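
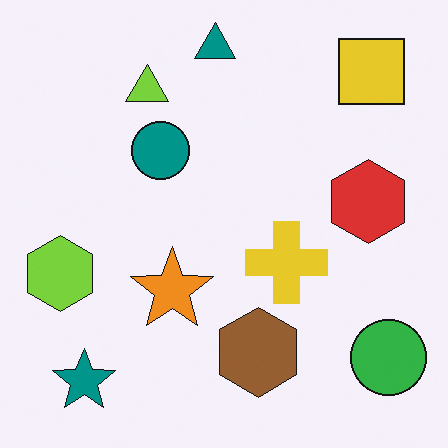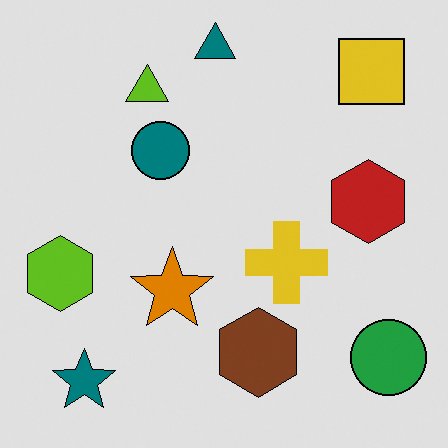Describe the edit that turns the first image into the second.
The second image is the first moderately posterized.

Each flat color has snapped to a coarser quantized level — most visibly, the near-white background has dropped to a flat grey.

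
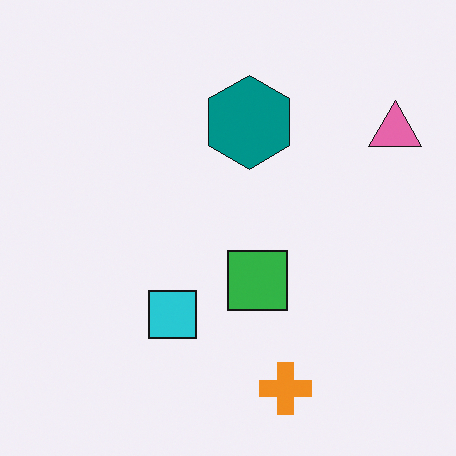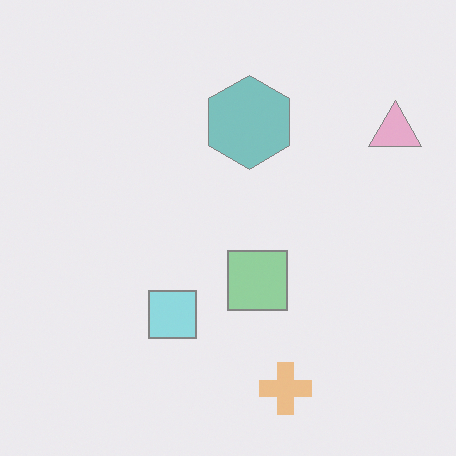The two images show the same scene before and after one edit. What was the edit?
The second image is the first washed out (contrast reduced).

Tones are pushed toward mid-grey across the whole image — a global contrast change.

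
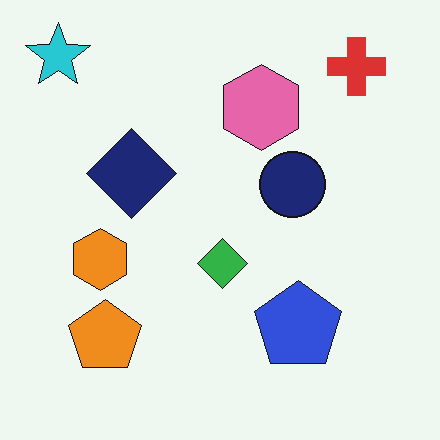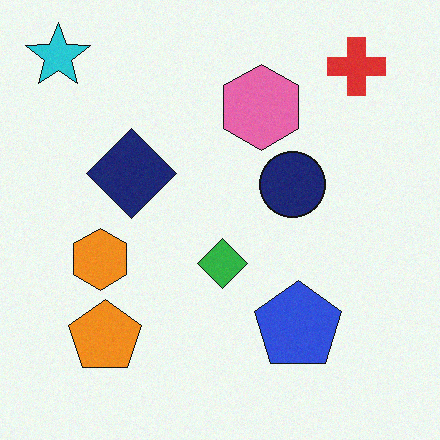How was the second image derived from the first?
The second image is the first degraded with light additive noise.

Random speckle covers the whole image, including the flat background.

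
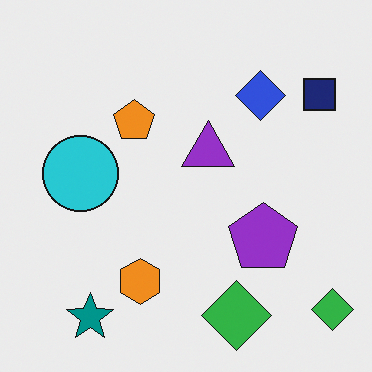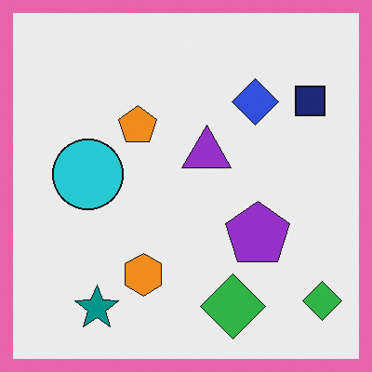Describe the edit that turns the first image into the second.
It was framed with a pink border.

A solid pink frame runs around the edge of the second image, with the content slightly shrunk inside it.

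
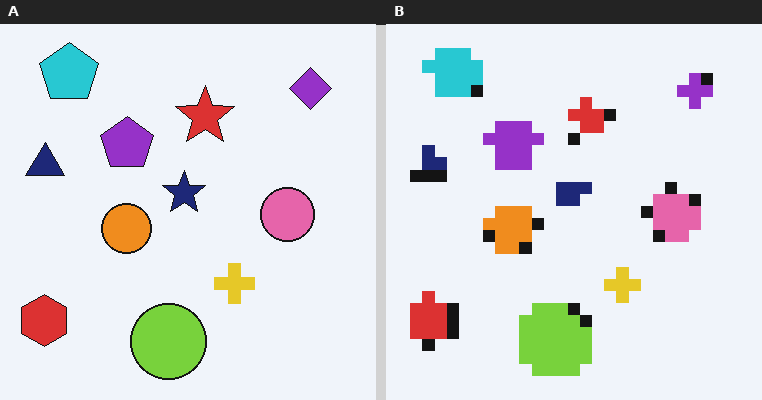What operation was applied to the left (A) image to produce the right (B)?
It was coarsely pixelated.

Shapes are reduced to large square blocks; fine edges and outlines are lost — a downscale-then-upscale (mosaic) effect.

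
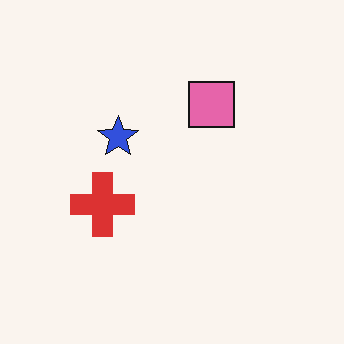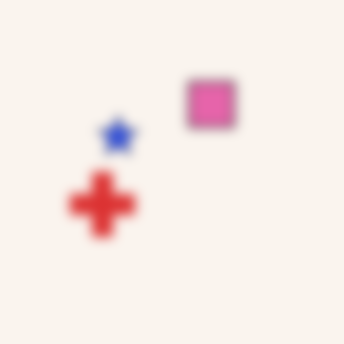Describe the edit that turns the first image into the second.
Heavily blurred.

Shape edges and outlines are uniformly softened across the whole image.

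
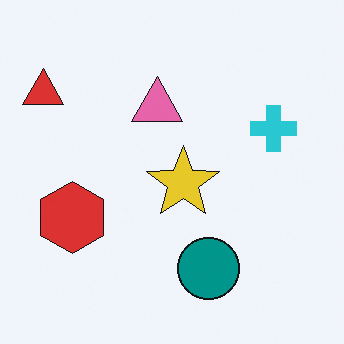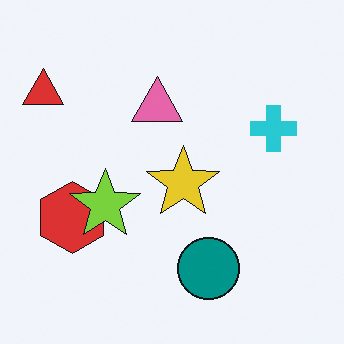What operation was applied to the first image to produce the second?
The image was overlaid with an additional lime star.

A lime star appears in the second image that is absent from the first.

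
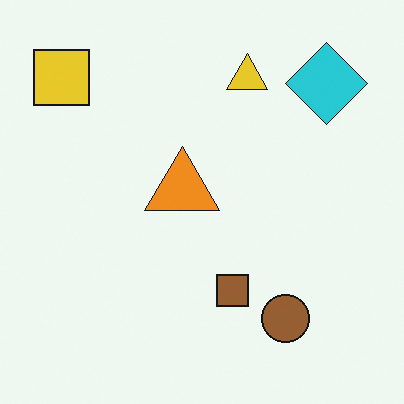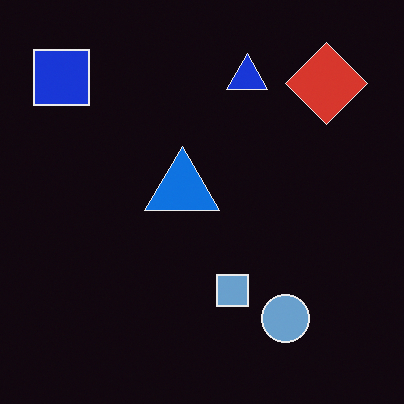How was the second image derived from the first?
The image was color-inverted (negative).

The light background has become dark and every shape's color is its complement — a photographic negative.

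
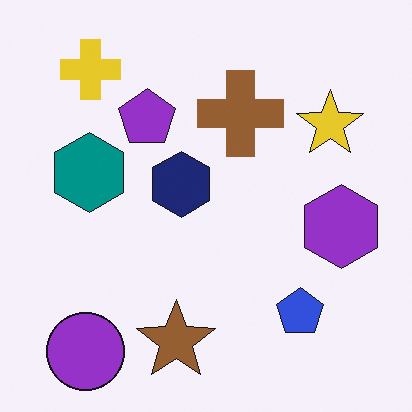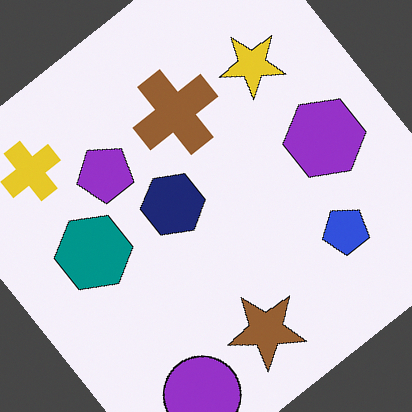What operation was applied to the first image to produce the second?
This is the original image rotated counter-clockwise by a large amount — several tens of degrees.

Every shape is tilted by the same angle and the image corners show triangular fill wedges — a whole-image rotation by a non-right angle.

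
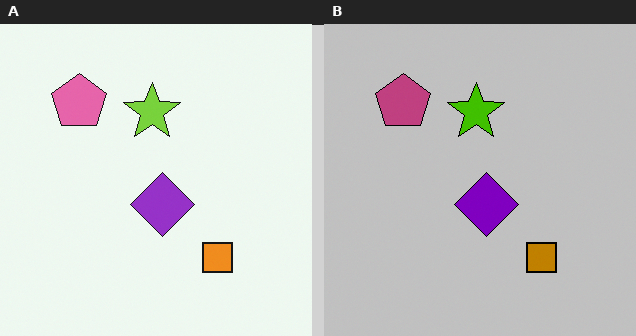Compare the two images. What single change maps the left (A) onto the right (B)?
This is the original image heavily posterized to just a handful of flat colors.

Each flat color has snapped to a coarser quantized level — most visibly, the near-white background has dropped to a flat grey.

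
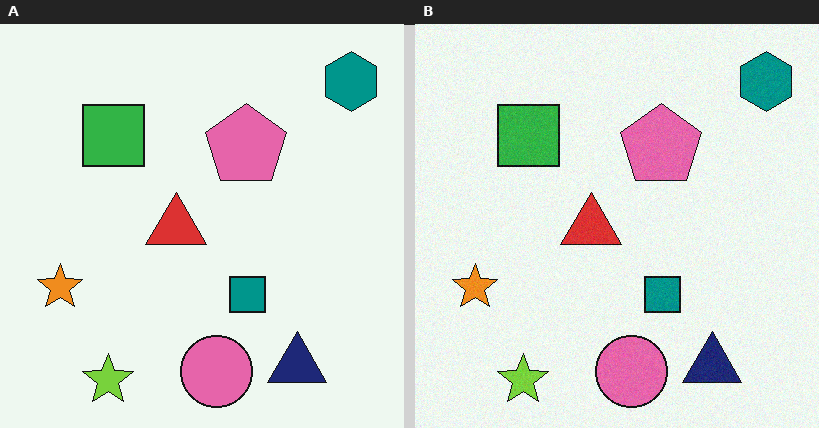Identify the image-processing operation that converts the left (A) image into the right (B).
It was degraded with light additive noise.

Random speckle covers the whole image, including the flat background.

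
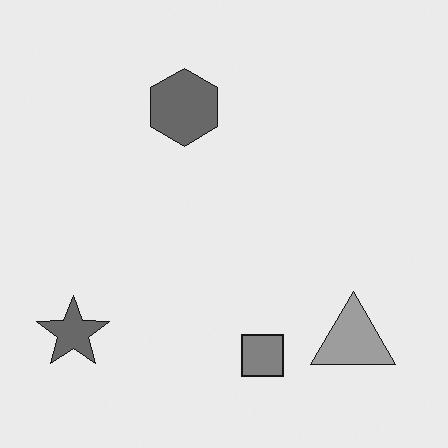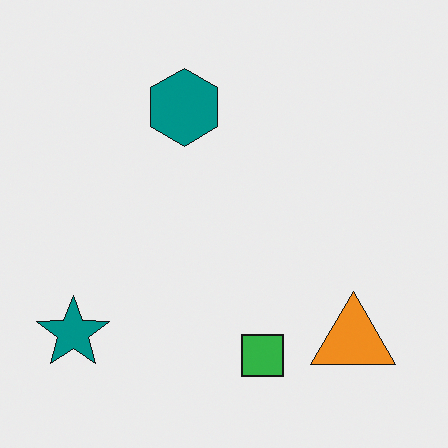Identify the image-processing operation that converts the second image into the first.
The transformation is: converted to grayscale.

All color is removed — every shape is now a shade of grey.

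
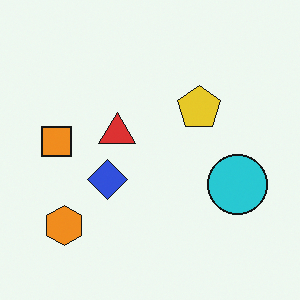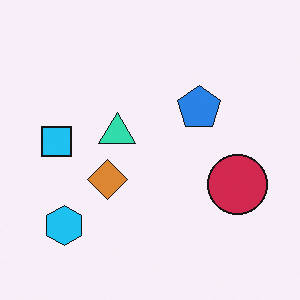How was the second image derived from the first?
It was hue-shifted through roughly half the color wheel.

Every shape's color has rotated by the same amount around the hue wheel — a uniform hue shift.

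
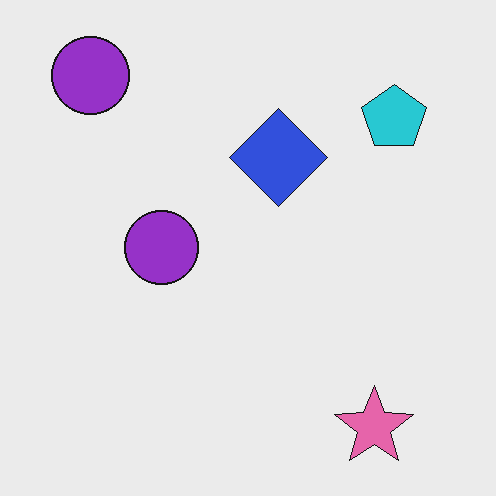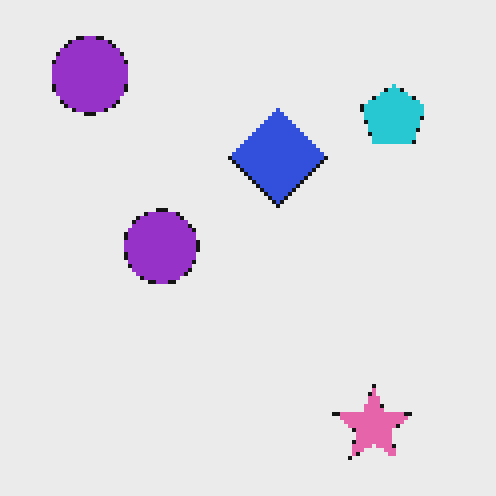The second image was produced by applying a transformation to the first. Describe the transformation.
This is the original image lightly pixelated (a mild mosaic effect).

Shapes are reduced to large square blocks; fine edges and outlines are lost — a downscale-then-upscale (mosaic) effect.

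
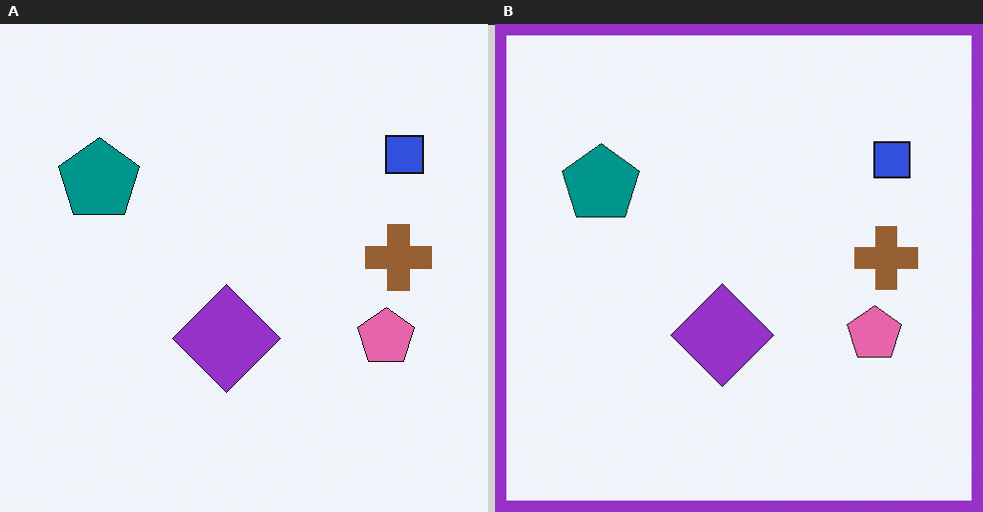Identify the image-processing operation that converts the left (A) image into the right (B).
It was framed with a purple border.

A solid purple frame runs around the edge of the right (B) image, with the content slightly shrunk inside it.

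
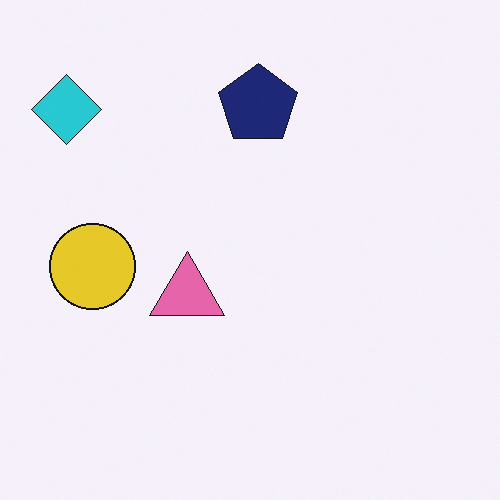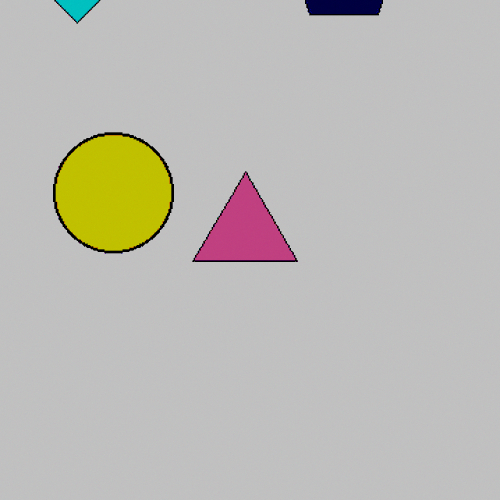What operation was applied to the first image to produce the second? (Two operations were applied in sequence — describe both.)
The transformation is: cropped slightly and scaled back up, then aggressively posterized.

The visible shapes are larger and the field of view is narrower; shapes near the original edges may be partly or wholly outside the frame — a crop-and-rescale. Each flat color has snapped to a coarser quantized level — most visibly, the near-white background has dropped to a flat grey.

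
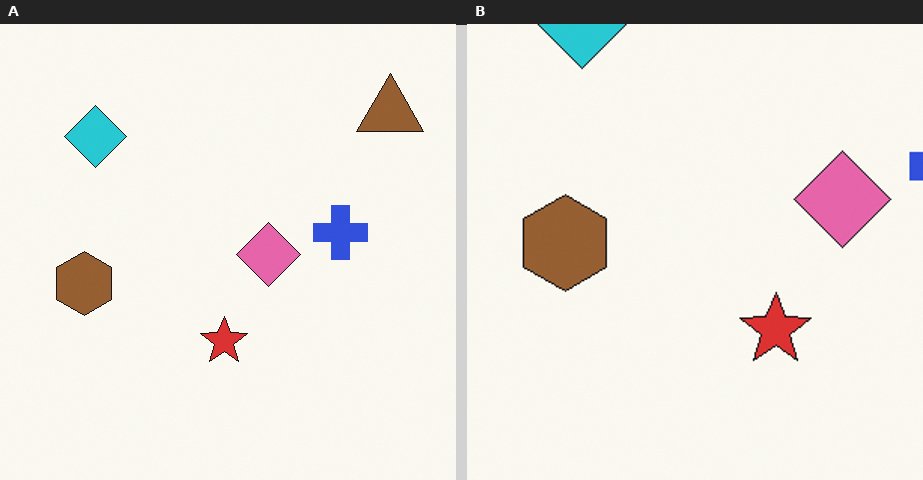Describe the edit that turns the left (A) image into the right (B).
The right (B) image is the left (A) cropped to a modestly smaller region and rescaled.

The visible shapes are larger and the field of view is narrower; shapes near the original edges may be partly or wholly outside the frame — a crop-and-rescale.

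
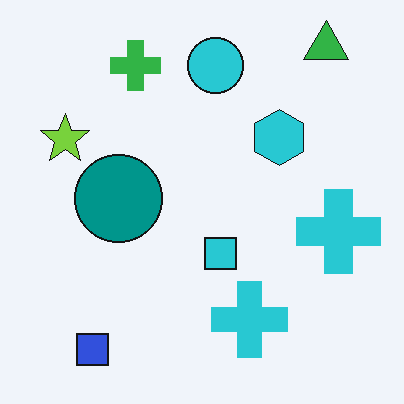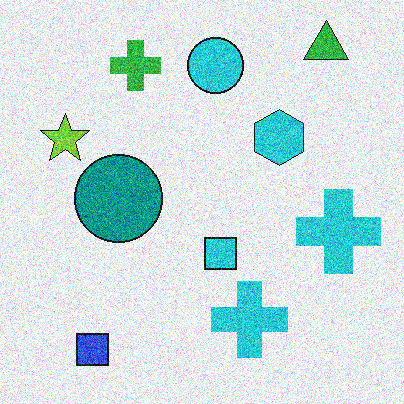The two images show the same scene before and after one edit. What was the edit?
The image was degraded with heavy additive noise.

Random speckle covers the whole image, including the flat background.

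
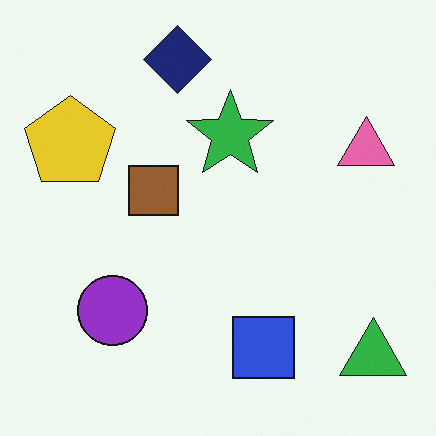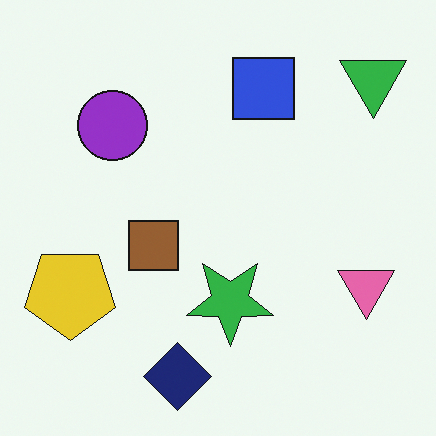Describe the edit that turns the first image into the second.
The image was flipped vertically (top ↔ bottom).

The navy diamond is in the top of the first image and the bottom of the second — shapes on opposite sides of the horizontal midline have swapped in a mirror flip.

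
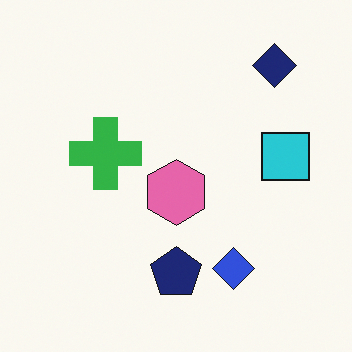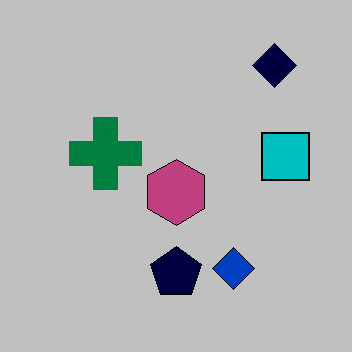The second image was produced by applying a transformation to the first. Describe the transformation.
Aggressively posterized.

Each flat color has snapped to a coarser quantized level — most visibly, the near-white background has dropped to a flat grey.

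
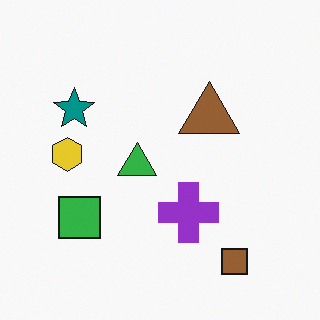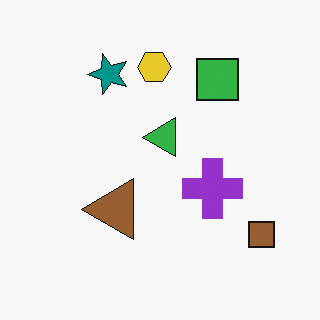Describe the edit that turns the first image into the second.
It was transposed (reflected across the top-left ↔ bottom-right diagonal).

Shapes have swapped their row and column positions — what was in the top-right is now in the bottom-left — a diagonal reflection.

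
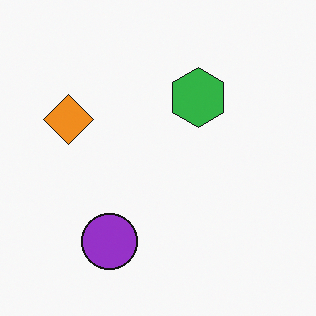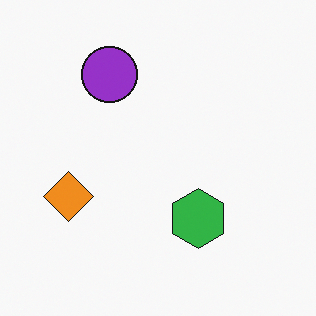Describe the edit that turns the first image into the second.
The second image is the first flipped vertically (top ↔ bottom).

The purple circle is in the bottom of the first image and the top of the second — shapes on opposite sides of the horizontal midline have swapped in a mirror flip.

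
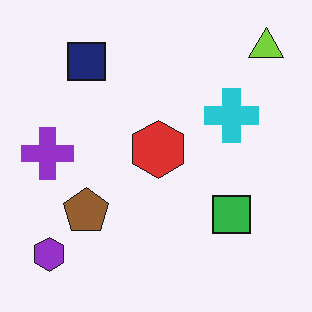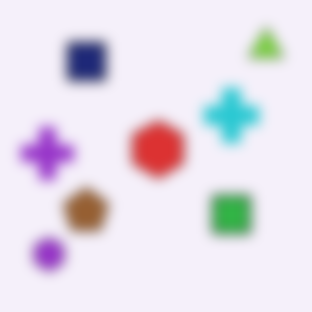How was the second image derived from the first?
Heavily blurred.

Shape edges and outlines are uniformly softened across the whole image.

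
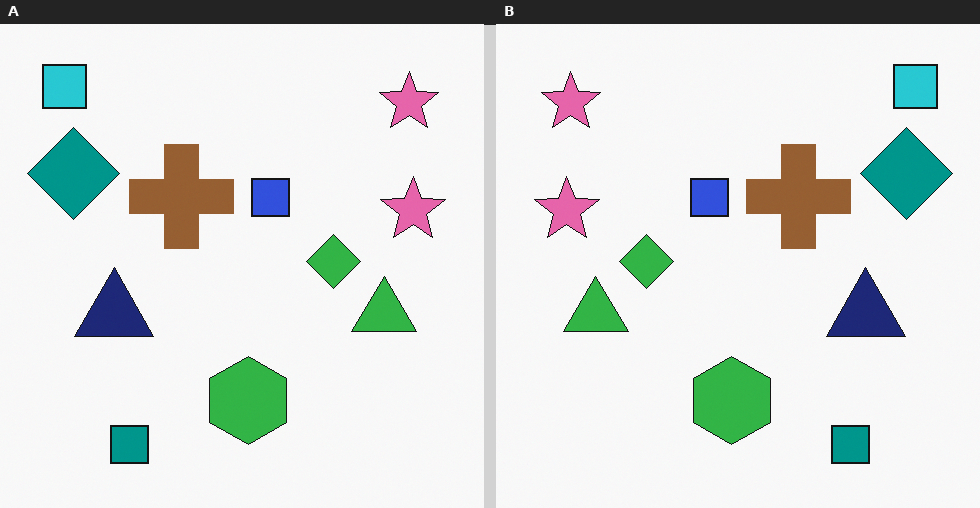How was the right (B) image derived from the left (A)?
It was flipped horizontally (left ↔ right).

The cyan square is in the top-left of the left (A) image and the top-right of the right (B) — shapes on opposite sides of the vertical midline have swapped in a mirror flip.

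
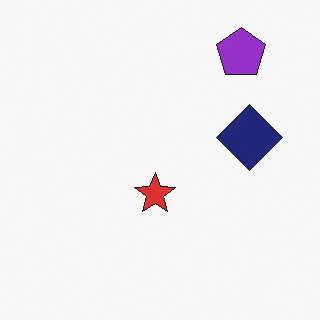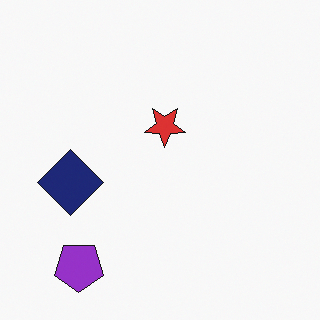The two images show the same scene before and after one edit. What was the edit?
The image was rotated 180°.

The purple pentagon sits in the top-right of the first image and the bottom-left of the second — consistent with a whole-image 180° rotation.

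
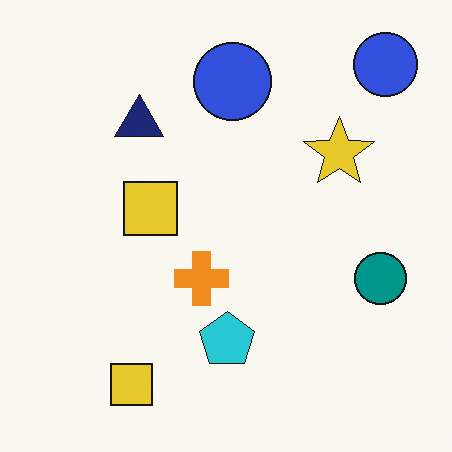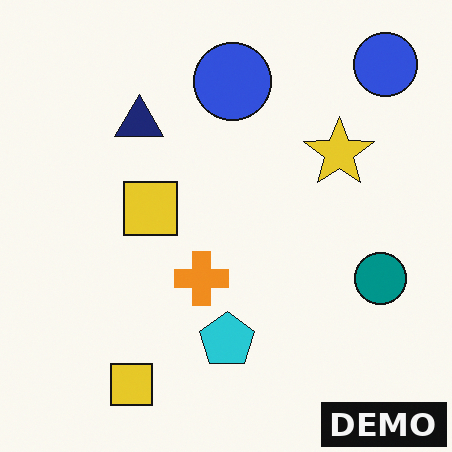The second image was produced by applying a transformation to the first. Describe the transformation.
The second image is the first watermarked with the text "DEMO" in the lower-right corner.

A dark label reading "DEMO" appears in the lower-right corner.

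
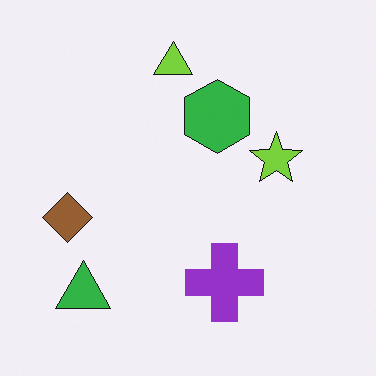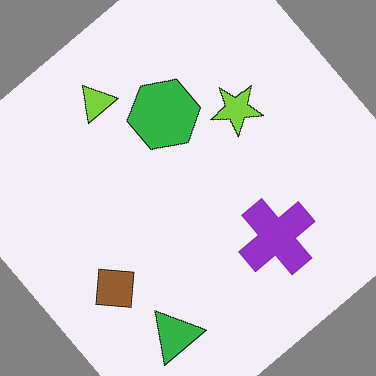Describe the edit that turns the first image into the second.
Rotated counter-clockwise by a large amount — several tens of degrees.

Every shape is tilted by the same angle and the image corners show triangular fill wedges — a whole-image rotation by a non-right angle.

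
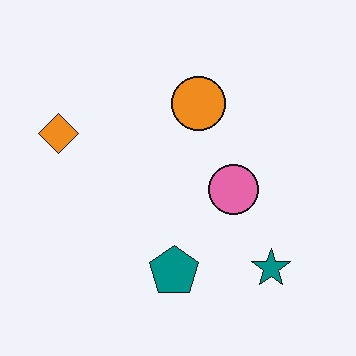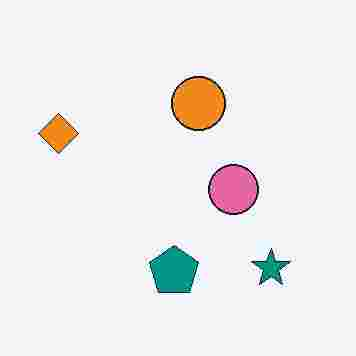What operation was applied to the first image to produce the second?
The second image is the first heavily JPEG-compressed with obvious blocking artifacts.

Blocky 8×8 compression artifacts appear around shape edges and the flat background shows ringing — characteristic JPEG degradation.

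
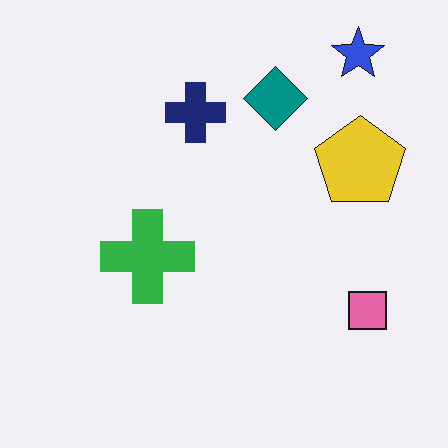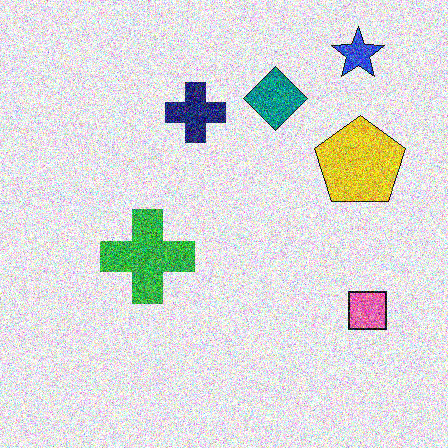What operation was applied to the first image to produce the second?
It was degraded with heavy additive noise.

Random speckle covers the whole image, including the flat background.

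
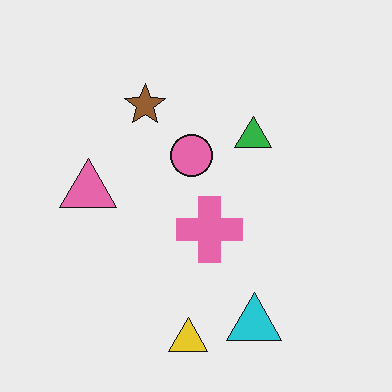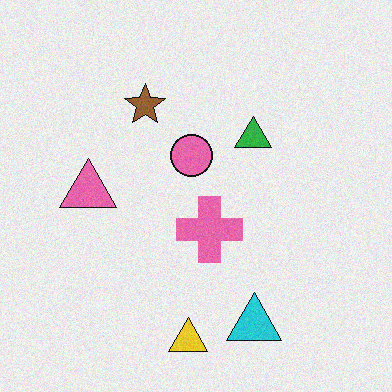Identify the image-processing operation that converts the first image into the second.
This is the original image degraded with subtle gaussian noise.

Random speckle covers the whole image, including the flat background.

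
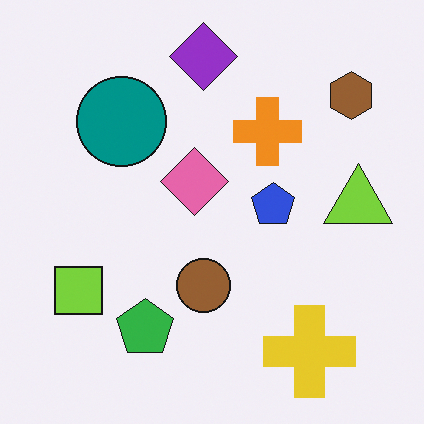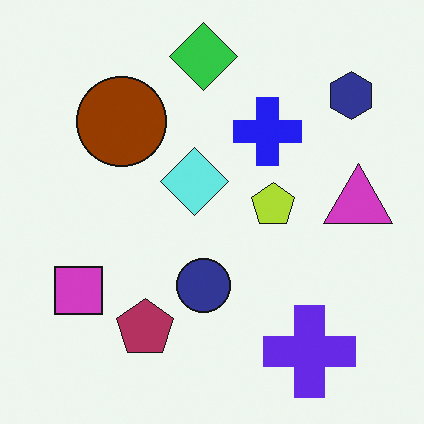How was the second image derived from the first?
The transformation is: hue-shifted by a large amount.

Every shape's color has rotated by the same amount around the hue wheel — a uniform hue shift.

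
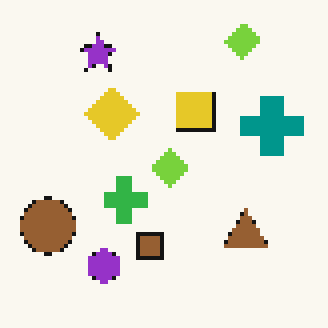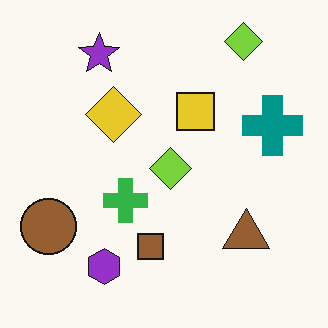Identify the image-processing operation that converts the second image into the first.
The first image is the second mildly pixelated.

Shapes are reduced to large square blocks; fine edges and outlines are lost — a downscale-then-upscale (mosaic) effect.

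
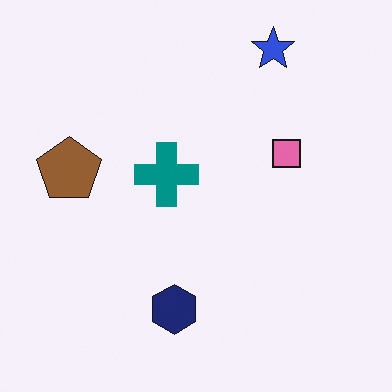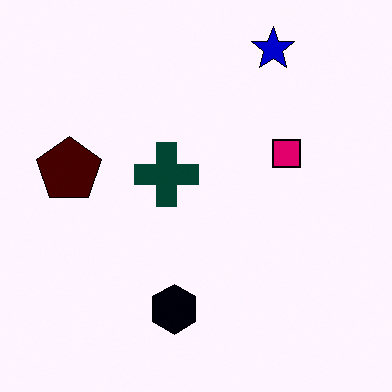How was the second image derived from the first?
The image was given much higher contrast.

Tones are pushed away from mid-grey across the whole image — a global contrast change.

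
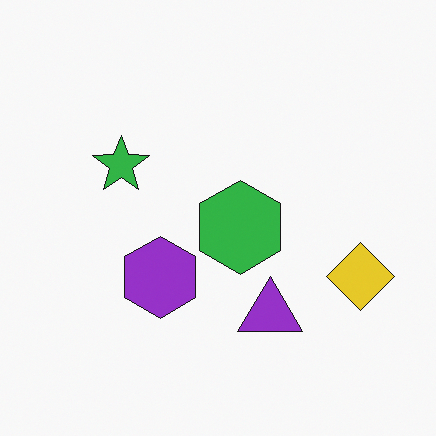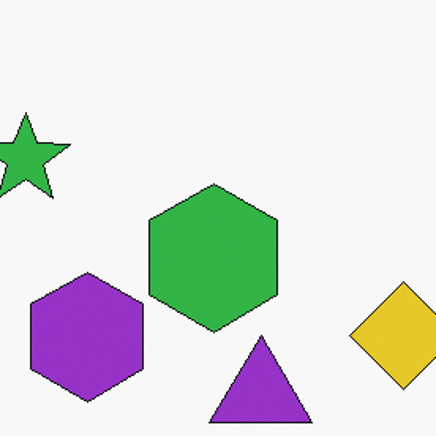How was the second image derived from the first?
The second image is the first cropped to a modestly smaller region and rescaled.

The visible shapes are larger and the field of view is narrower; shapes near the original edges may be partly or wholly outside the frame — a crop-and-rescale.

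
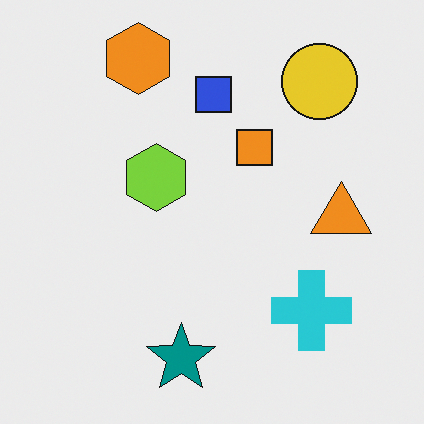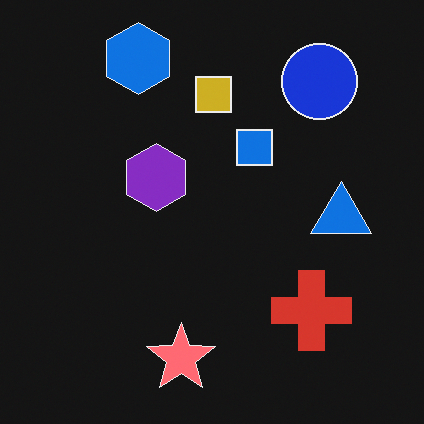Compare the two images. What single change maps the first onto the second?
It was color-inverted (negative).

The light background has become dark and every shape's color is its complement — a photographic negative.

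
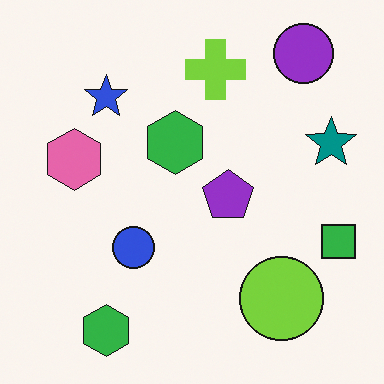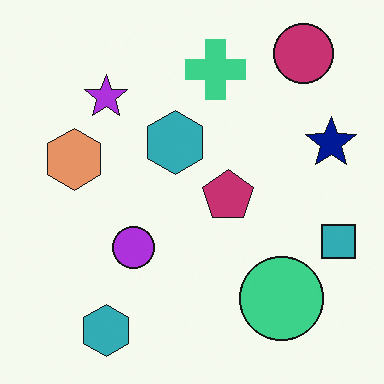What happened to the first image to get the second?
The second image is the first hue-shifted slightly.

Every shape's color has rotated by the same amount around the hue wheel — a uniform hue shift.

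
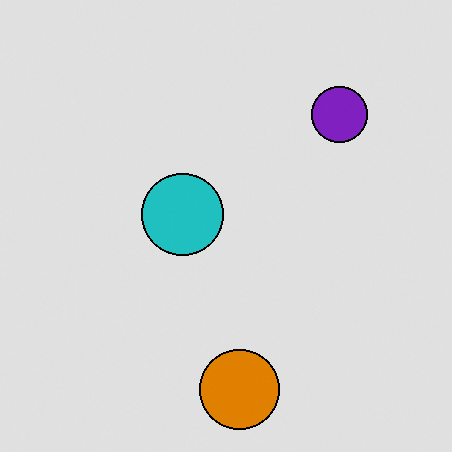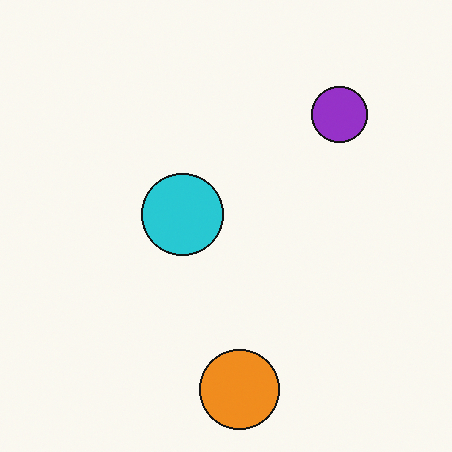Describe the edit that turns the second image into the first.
Moderately posterized.

Each flat color has snapped to a coarser quantized level — most visibly, the near-white background has dropped to a flat grey.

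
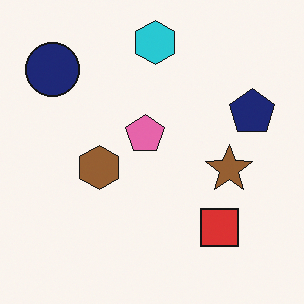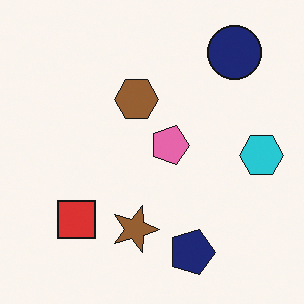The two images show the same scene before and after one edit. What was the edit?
The image was rotated 90° clockwise.

The navy circle sits in the top-left of the first image and the top-right of the second — consistent with a whole-image 90° clockwise rotation.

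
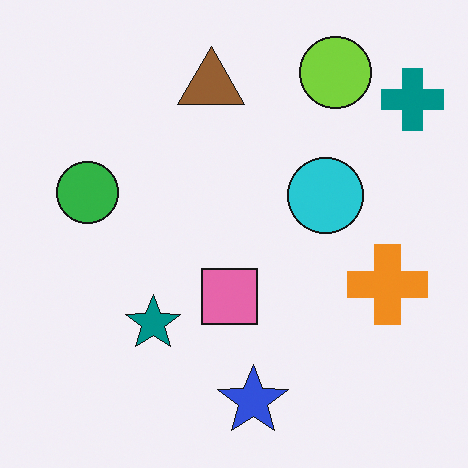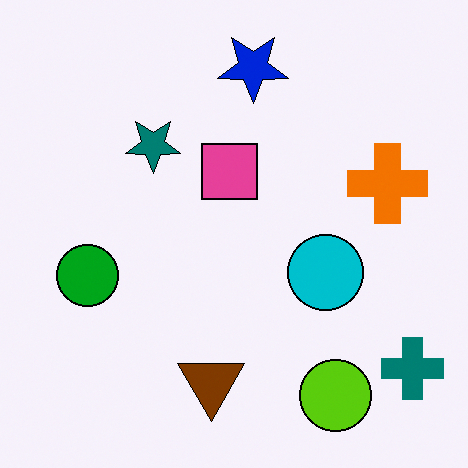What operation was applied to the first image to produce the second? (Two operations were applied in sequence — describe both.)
This is the original image given slightly increased contrast, then flipped vertically (top ↔ bottom).

Tones are pushed away from mid-grey across the whole image — a global contrast change. The blue star is in the bottom of the first image and the top of the second — shapes on opposite sides of the horizontal midline have swapped in a mirror flip.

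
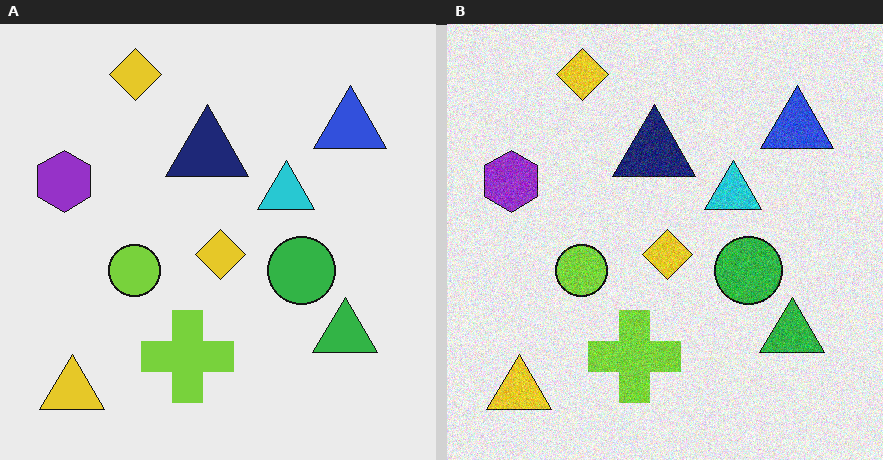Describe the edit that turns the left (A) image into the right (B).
Degraded with moderate additive noise.

Random speckle covers the whole image, including the flat background.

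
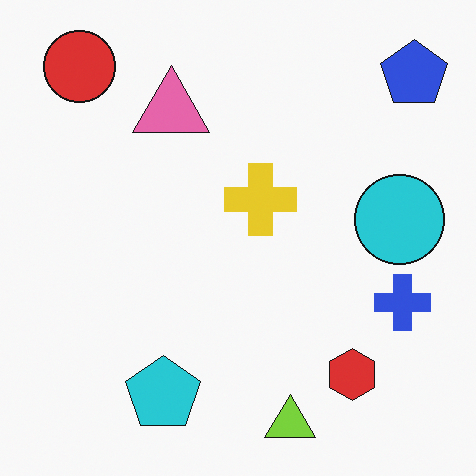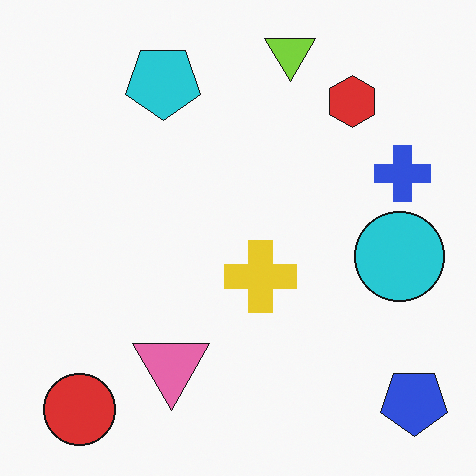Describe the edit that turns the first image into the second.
It was flipped vertically (top ↔ bottom).

The lime triangle is in the bottom of the first image and the top of the second — shapes on opposite sides of the horizontal midline have swapped in a mirror flip.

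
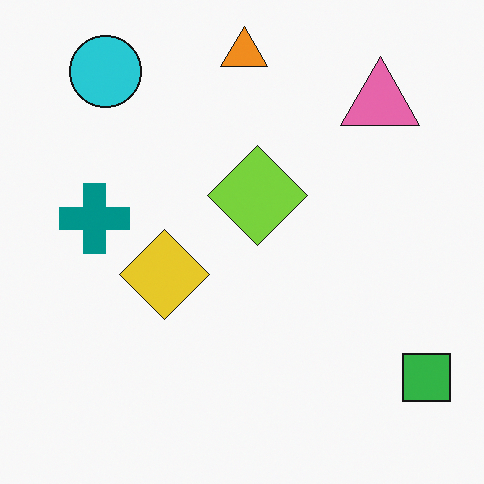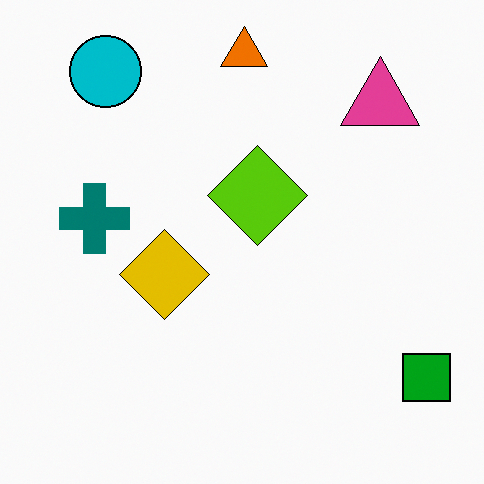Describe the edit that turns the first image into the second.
Given slightly increased contrast.

Tones are pushed away from mid-grey across the whole image — a global contrast change.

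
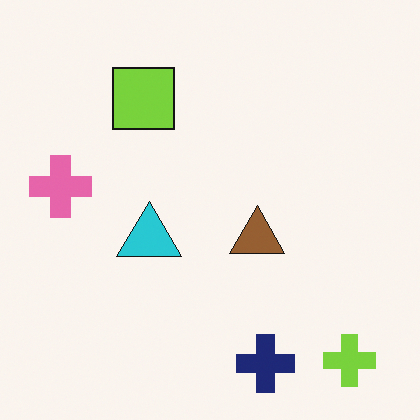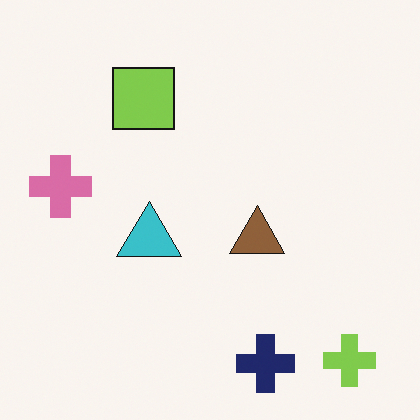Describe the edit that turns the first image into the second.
The transformation is: slightly desaturated.

All colors are more muted and greyish — a global saturation change.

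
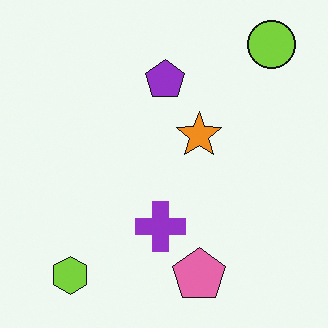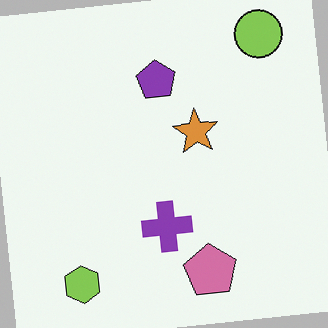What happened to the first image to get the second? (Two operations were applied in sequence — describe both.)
The second image is the first rotated counter-clockwise by a few degrees, then slightly desaturated.

Every shape is tilted by the same angle and the image corners show triangular fill wedges — a whole-image rotation by a non-right angle. All colors are more muted and greyish — a global saturation change.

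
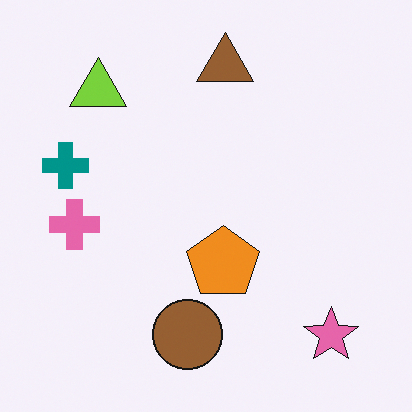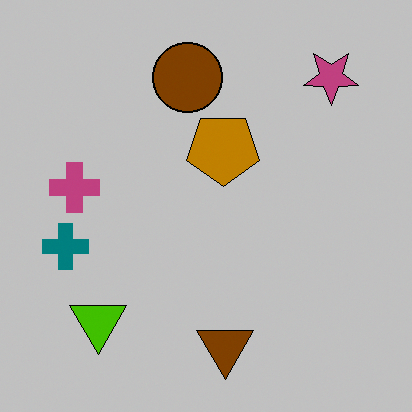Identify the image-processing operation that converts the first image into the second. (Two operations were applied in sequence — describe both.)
Aggressively posterized, then flipped vertically (top ↔ bottom).

Each flat color has snapped to a coarser quantized level — most visibly, the near-white background has dropped to a flat grey. The brown triangle is in the top of the first image and the bottom of the second — shapes on opposite sides of the horizontal midline have swapped in a mirror flip.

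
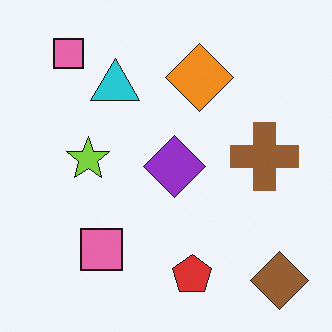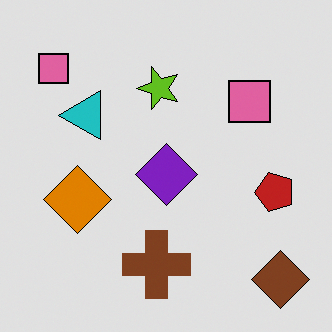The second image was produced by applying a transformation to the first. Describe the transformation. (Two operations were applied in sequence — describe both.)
The transformation is: moderately posterized, then transposed (reflected across the top-left ↔ bottom-right diagonal).

Each flat color has snapped to a coarser quantized level — most visibly, the near-white background has dropped to a flat grey. Shapes have swapped their row and column positions — what was in the top-right is now in the bottom-left — a diagonal reflection.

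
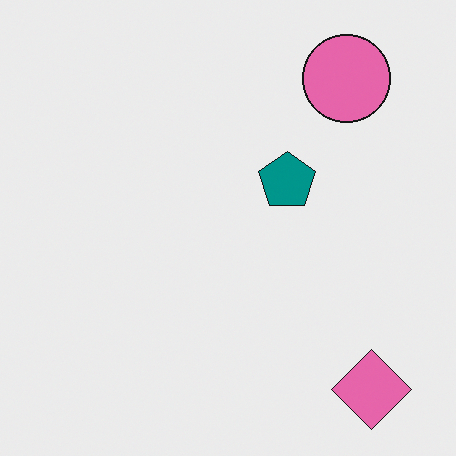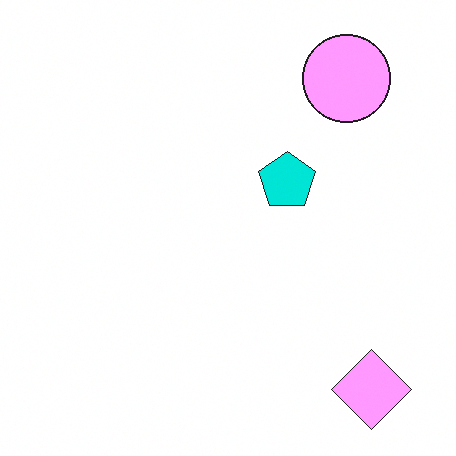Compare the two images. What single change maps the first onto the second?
Substantially brightened.

Every pixel — background and shapes alike — is uniformly brightened.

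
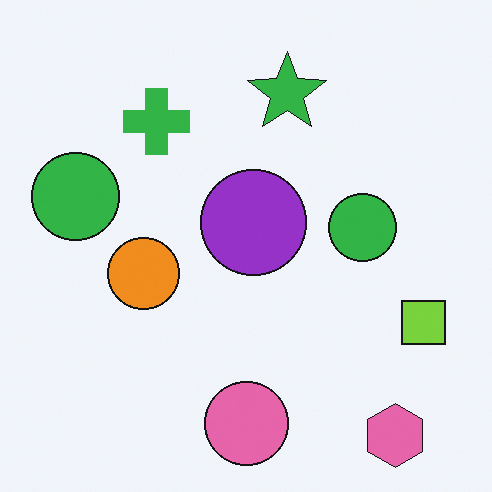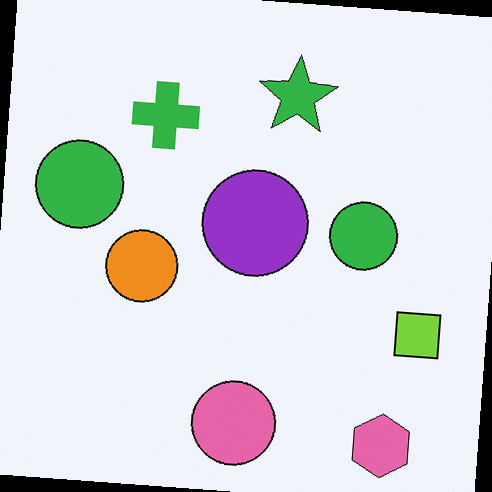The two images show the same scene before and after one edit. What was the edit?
The image was rotated clockwise by a few degrees.

Every shape is tilted by the same angle and the image corners show triangular fill wedges — a whole-image rotation by a non-right angle.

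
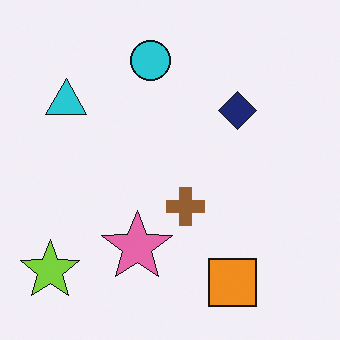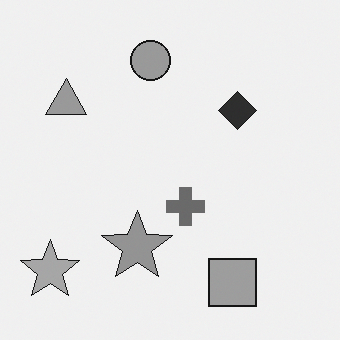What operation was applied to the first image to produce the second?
The transformation is: converted to grayscale.

All color is removed — every shape is now a shade of grey.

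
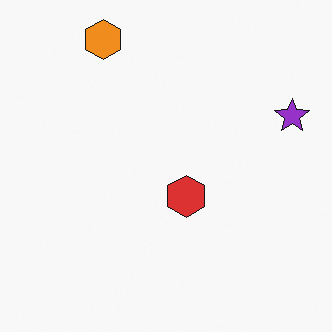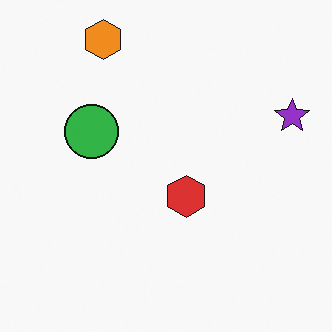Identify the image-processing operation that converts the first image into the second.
It was overlaid with an additional green circle.

A green circle appears in the second image that is absent from the first.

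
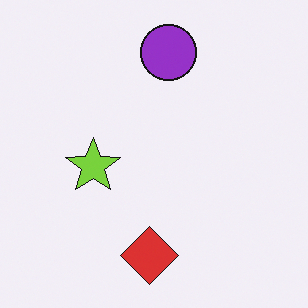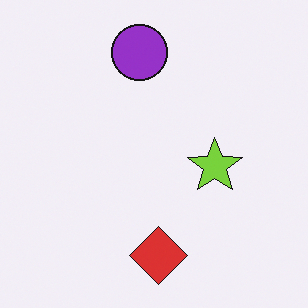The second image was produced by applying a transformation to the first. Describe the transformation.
It was flipped horizontally (left ↔ right).

The lime star is in the left of the first image and the right of the second — shapes on opposite sides of the vertical midline have swapped in a mirror flip.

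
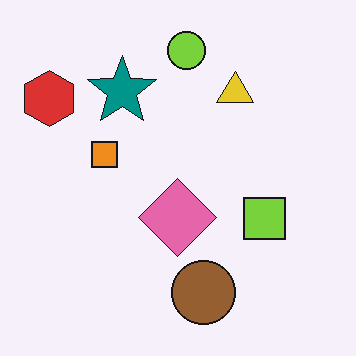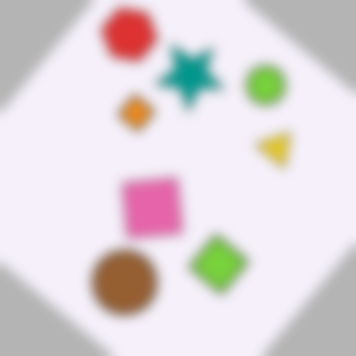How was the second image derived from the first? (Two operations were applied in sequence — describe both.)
The second image is the first rotated clockwise by a large amount — several tens of degrees, then heavily blurred.

Every shape is tilted by the same angle and the image corners show triangular fill wedges — a whole-image rotation by a non-right angle. Shape edges and outlines are uniformly softened across the whole image.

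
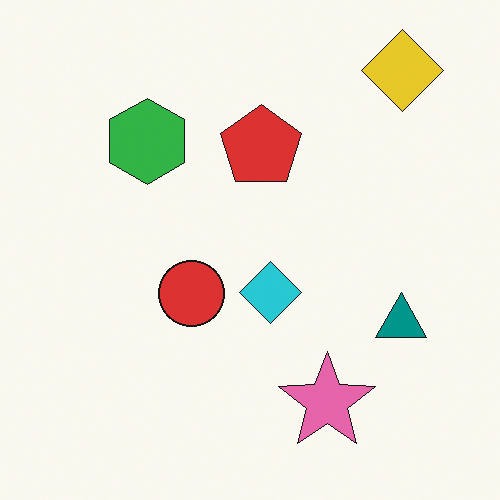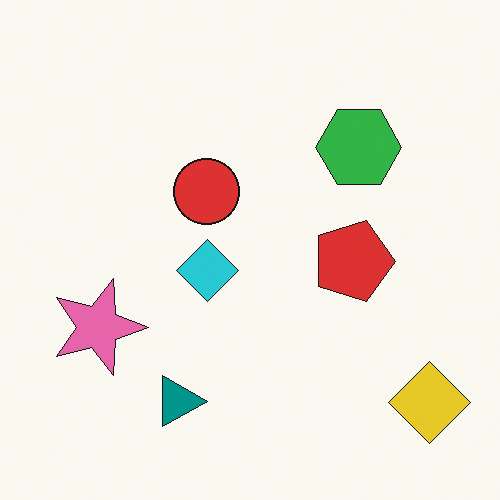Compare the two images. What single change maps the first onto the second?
The transformation is: rotated 90° clockwise.

The yellow diamond sits in the top-right of the first image and the bottom-right of the second — consistent with a whole-image 90° clockwise rotation.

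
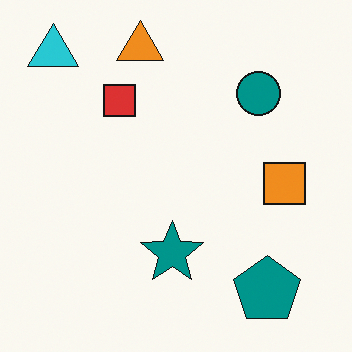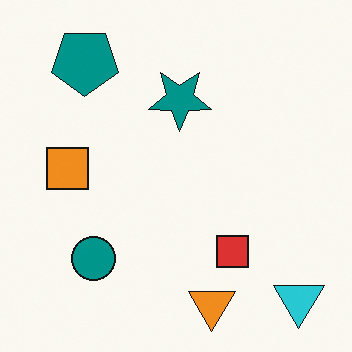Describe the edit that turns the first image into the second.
This is the original image rotated 180°.

The cyan triangle sits in the top-left of the first image and the bottom-right of the second — consistent with a whole-image 180° rotation.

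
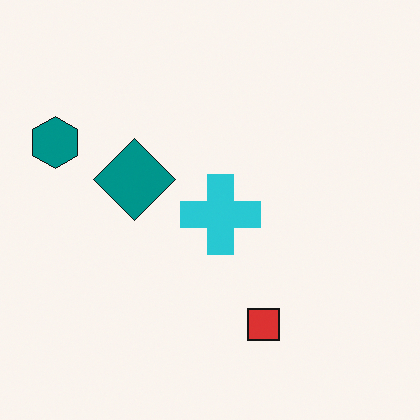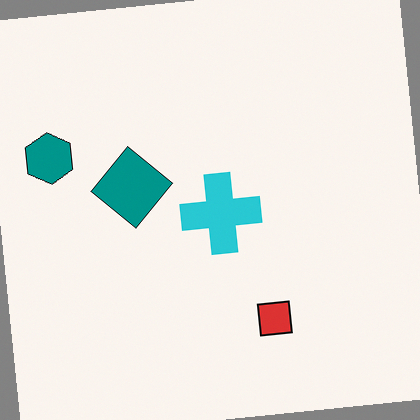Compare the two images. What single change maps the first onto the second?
It was rotated counter-clockwise by a slight angle.

Every shape is tilted by the same angle and the image corners show triangular fill wedges — a whole-image rotation by a non-right angle.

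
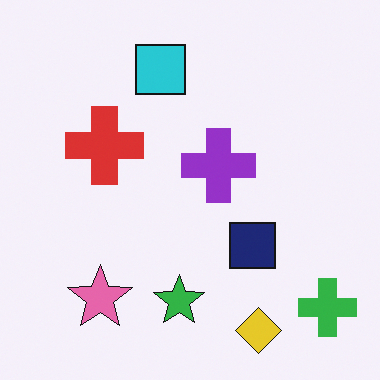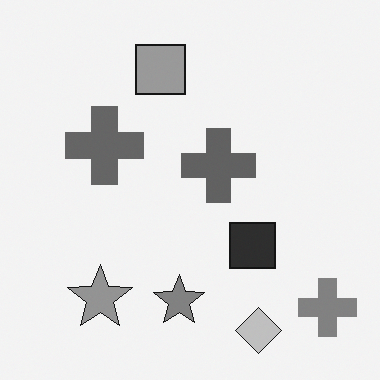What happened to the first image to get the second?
Converted to grayscale.

All color is removed — every shape is now a shade of grey.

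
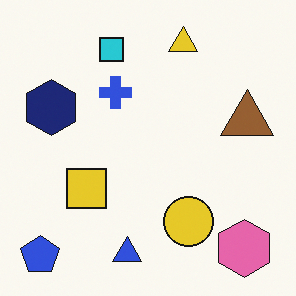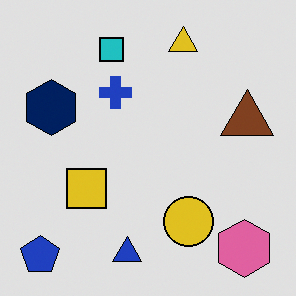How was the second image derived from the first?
The transformation is: posterized to a reduced palette.

Each flat color has snapped to a coarser quantized level — most visibly, the near-white background has dropped to a flat grey.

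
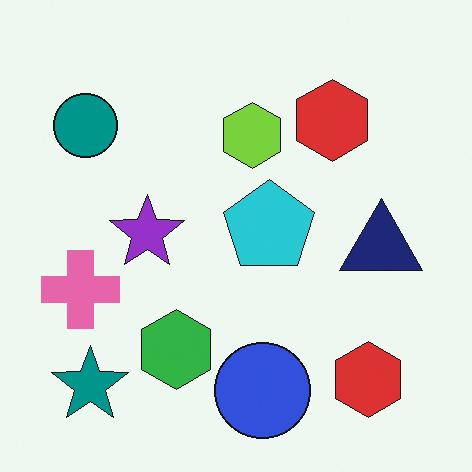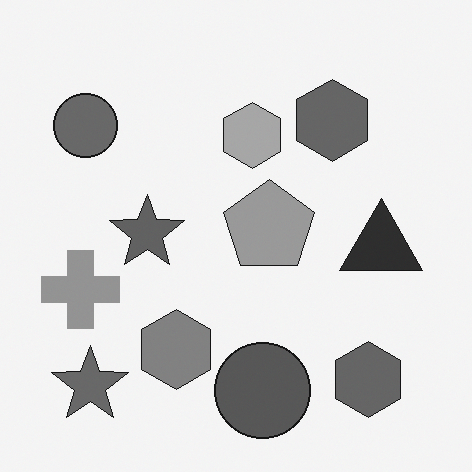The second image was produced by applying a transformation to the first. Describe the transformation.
The second image is the first converted to grayscale.

All color is removed — every shape is now a shade of grey.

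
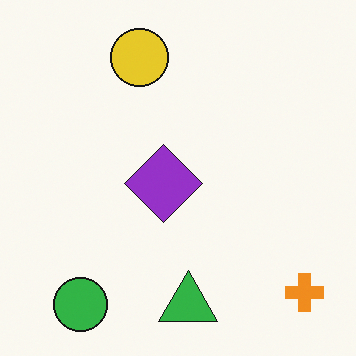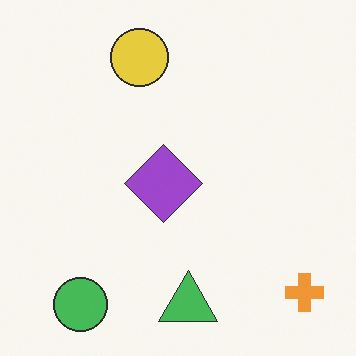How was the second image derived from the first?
It was given slightly reduced contrast.

Tones are pushed toward mid-grey across the whole image — a global contrast change.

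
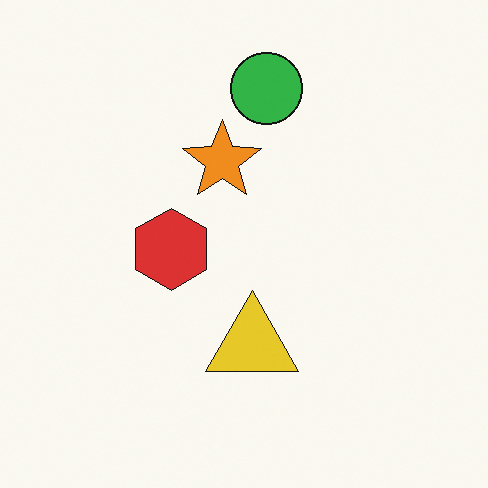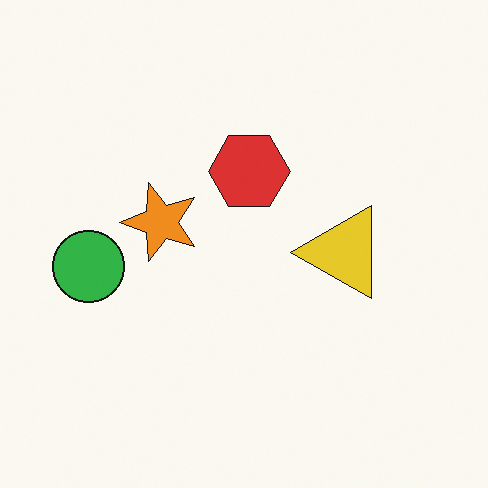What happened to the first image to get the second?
The image was transposed (reflected across the top-left ↔ bottom-right diagonal).

Shapes have swapped their row and column positions — what was in the top-right is now in the bottom-left — a diagonal reflection.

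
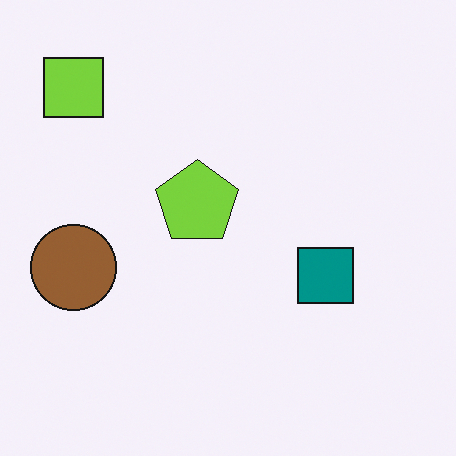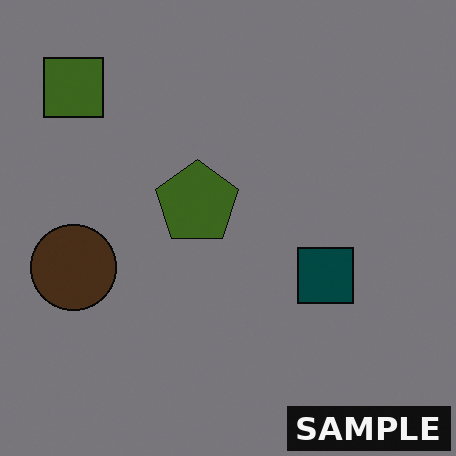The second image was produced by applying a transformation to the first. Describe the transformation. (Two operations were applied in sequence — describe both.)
This is the original image noticeably darkened, then watermarked with the text "SAMPLE" in the lower-right corner.

Every pixel — background and shapes alike — is uniformly darkened. A dark label reading "SAMPLE" appears in the lower-right corner.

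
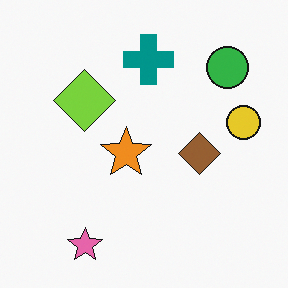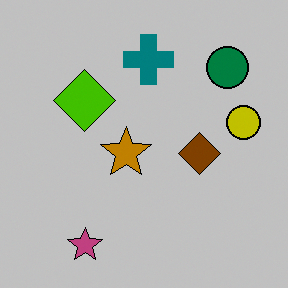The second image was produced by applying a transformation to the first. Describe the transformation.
The second image is the first heavily posterized to just a handful of flat colors.

Each flat color has snapped to a coarser quantized level — most visibly, the near-white background has dropped to a flat grey.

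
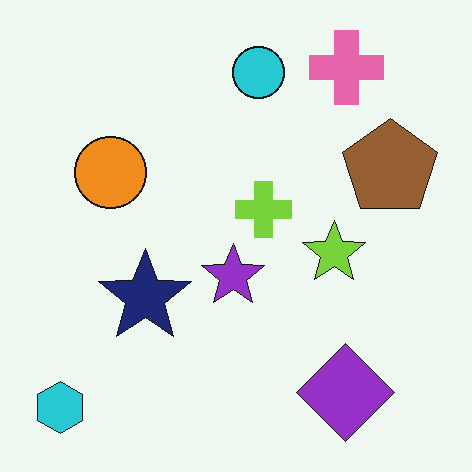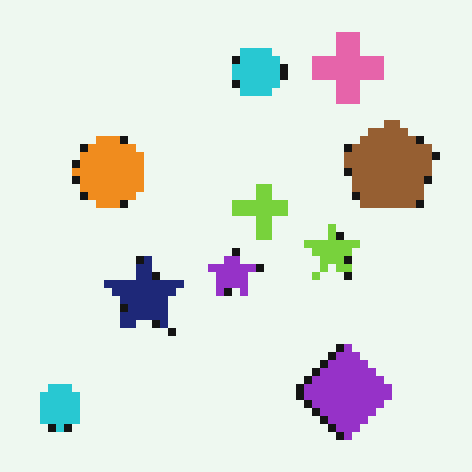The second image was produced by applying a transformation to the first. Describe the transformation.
The second image is the first pixelated into visible square blocks.

Shapes are reduced to large square blocks; fine edges and outlines are lost — a downscale-then-upscale (mosaic) effect.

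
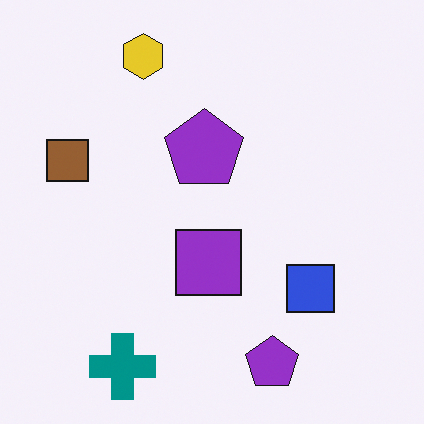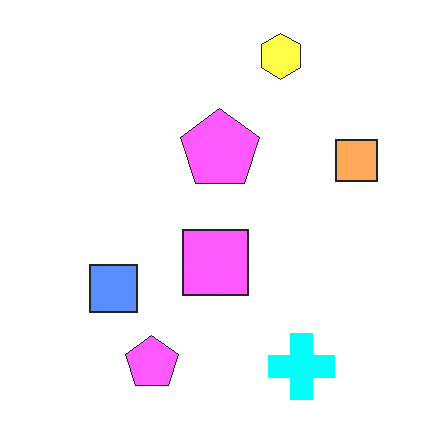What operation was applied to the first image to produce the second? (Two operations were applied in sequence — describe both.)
The image was noticeably brightened, then flipped horizontally (left ↔ right).

Every pixel — background and shapes alike — is uniformly brightened. The brown square is in the left of the first image and the right of the second — shapes on opposite sides of the vertical midline have swapped in a mirror flip.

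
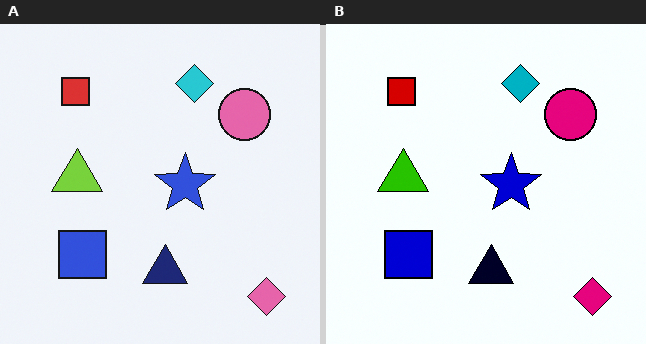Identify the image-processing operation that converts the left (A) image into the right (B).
It was boosted in contrast.

Tones are pushed away from mid-grey across the whole image — a global contrast change.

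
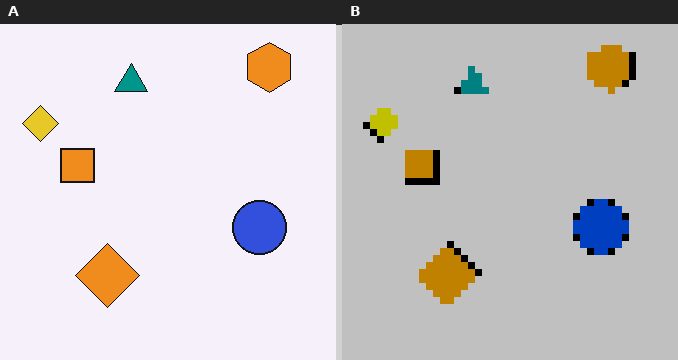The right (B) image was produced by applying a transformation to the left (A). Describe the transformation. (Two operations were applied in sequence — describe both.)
It was aggressively posterized, then moderately pixelated.

Each flat color has snapped to a coarser quantized level — most visibly, the near-white background has dropped to a flat grey. Shapes are reduced to large square blocks; fine edges and outlines are lost — a downscale-then-upscale (mosaic) effect.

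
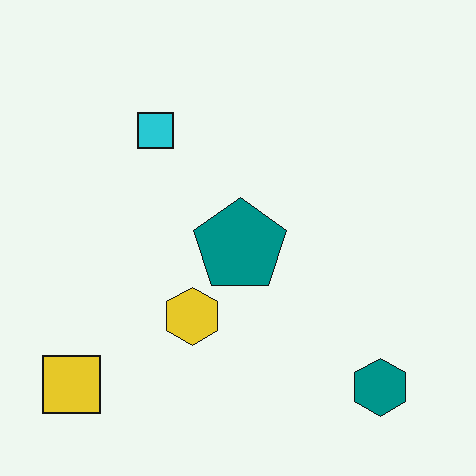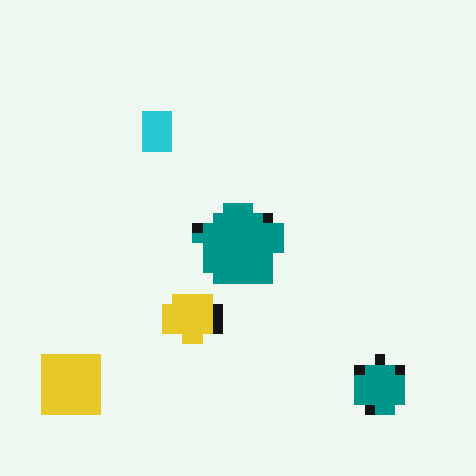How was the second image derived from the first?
This is the original image coarsely pixelated.

Shapes are reduced to large square blocks; fine edges and outlines are lost — a downscale-then-upscale (mosaic) effect.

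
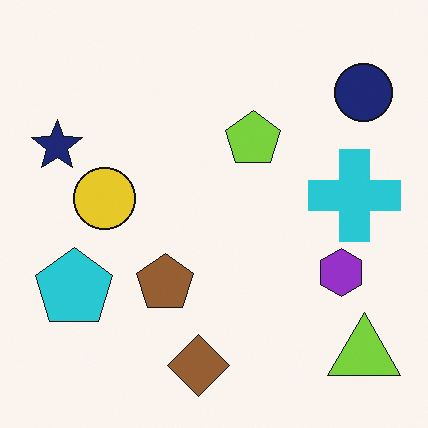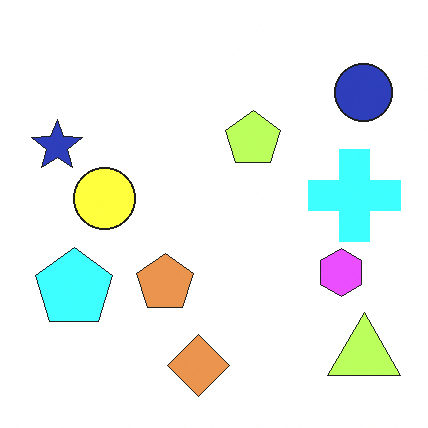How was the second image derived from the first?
The transformation is: brightened a lot.

Every pixel — background and shapes alike — is uniformly brightened.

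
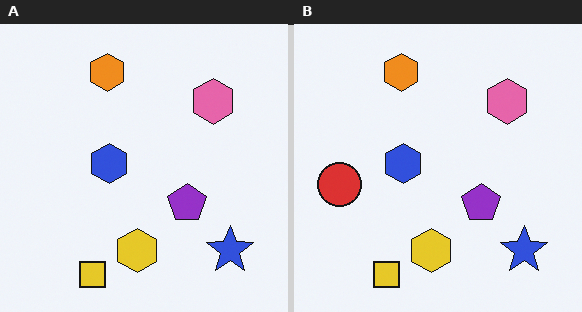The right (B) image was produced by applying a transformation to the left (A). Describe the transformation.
The right (B) image is the left (A) overlaid with an additional red circle.

A red circle appears in the right (B) image that is absent from the left (A).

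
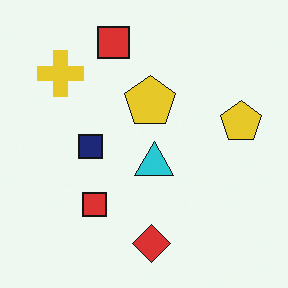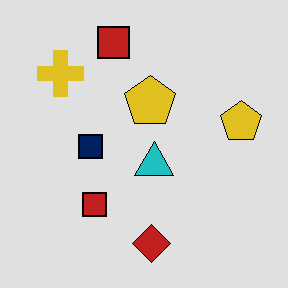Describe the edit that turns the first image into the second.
The transformation is: moderately posterized.

Each flat color has snapped to a coarser quantized level — most visibly, the near-white background has dropped to a flat grey.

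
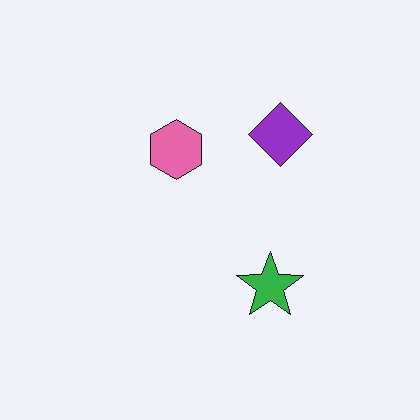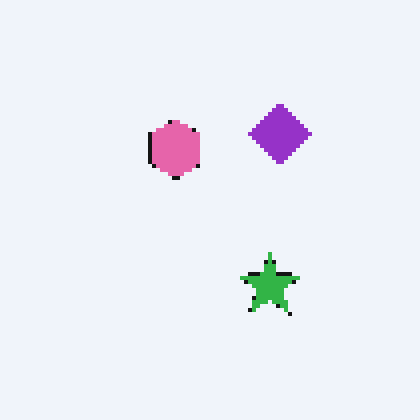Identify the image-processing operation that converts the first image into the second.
This is the original image mildly pixelated.

Shapes are reduced to large square blocks; fine edges and outlines are lost — a downscale-then-upscale (mosaic) effect.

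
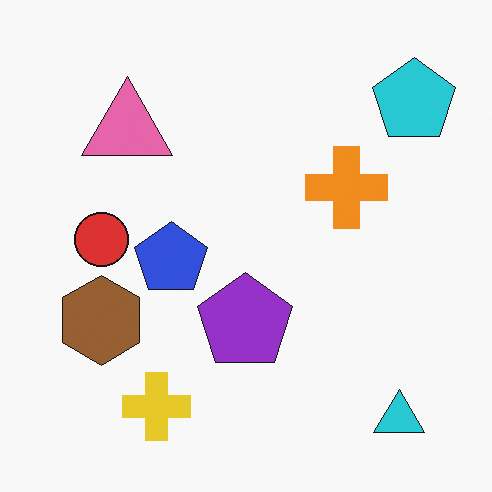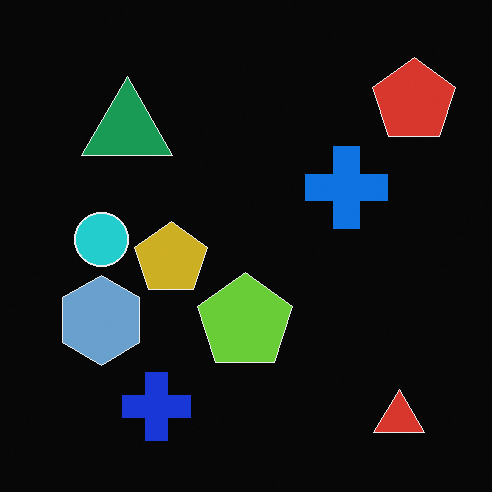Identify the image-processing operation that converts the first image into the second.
Color-inverted (negative).

The light background has become dark and every shape's color is its complement — a photographic negative.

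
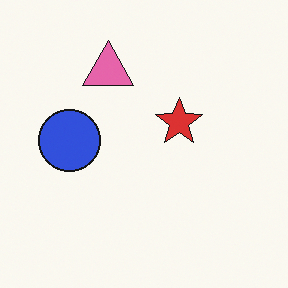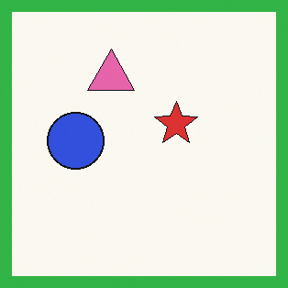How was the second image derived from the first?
The image was framed with a green border.

A solid green frame runs around the edge of the second image, with the content slightly shrunk inside it.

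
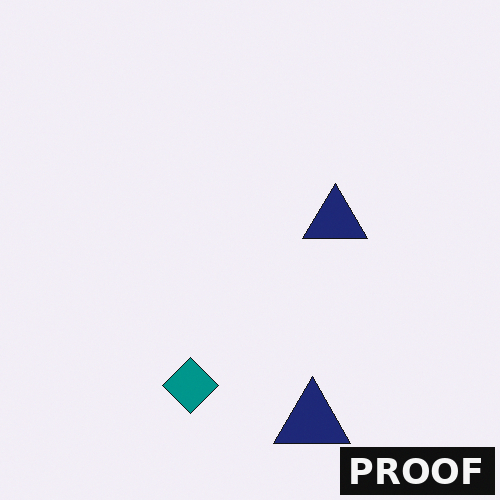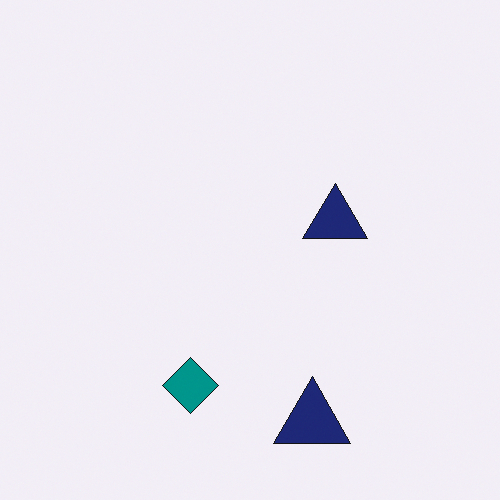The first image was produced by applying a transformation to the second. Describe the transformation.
This is the original image watermarked with the text "PROOF" in the lower-right corner.

A dark label reading "PROOF" appears in the lower-right corner.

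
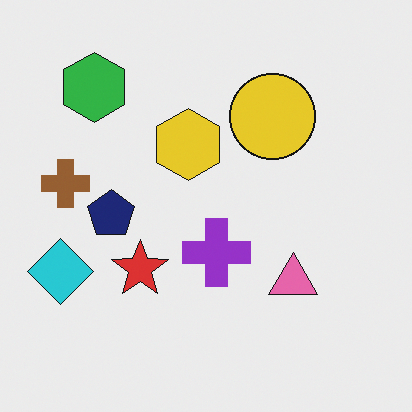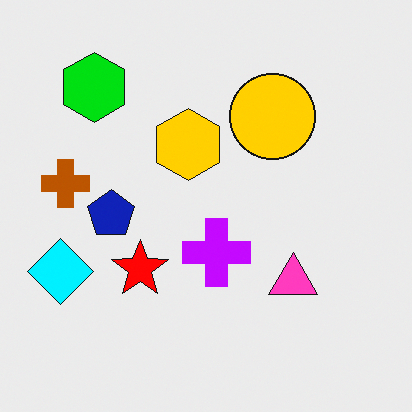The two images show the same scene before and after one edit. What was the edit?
The second image is the first made much more vivid (saturation change).

All colors are more vivid — a global saturation change.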